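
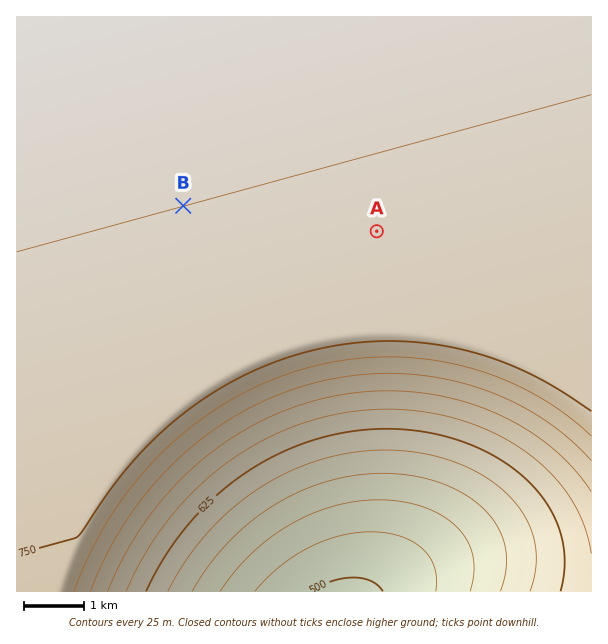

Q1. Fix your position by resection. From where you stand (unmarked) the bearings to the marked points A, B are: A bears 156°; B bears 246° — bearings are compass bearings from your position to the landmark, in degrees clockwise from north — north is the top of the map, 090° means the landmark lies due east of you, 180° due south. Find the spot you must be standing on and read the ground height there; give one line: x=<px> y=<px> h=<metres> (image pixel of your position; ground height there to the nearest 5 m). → x=335 y=138 h=775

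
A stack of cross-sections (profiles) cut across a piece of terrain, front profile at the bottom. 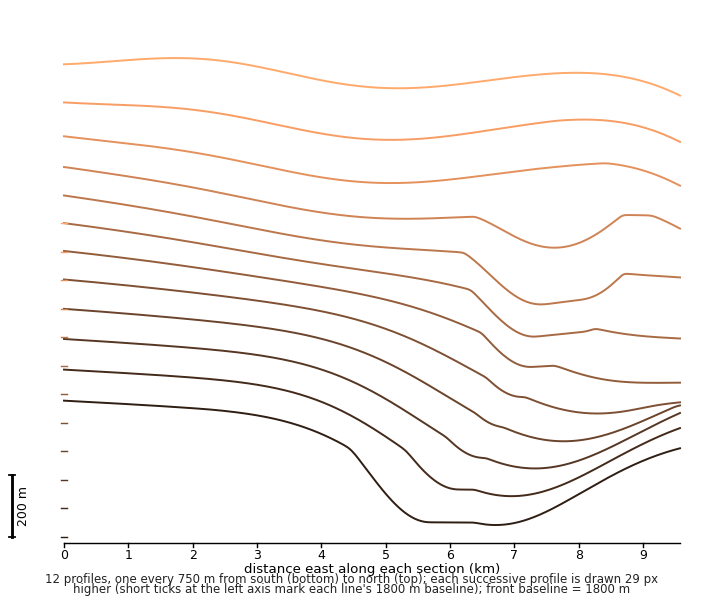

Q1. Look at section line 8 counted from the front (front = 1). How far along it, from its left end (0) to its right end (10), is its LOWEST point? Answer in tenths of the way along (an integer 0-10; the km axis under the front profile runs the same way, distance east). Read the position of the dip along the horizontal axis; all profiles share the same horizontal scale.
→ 8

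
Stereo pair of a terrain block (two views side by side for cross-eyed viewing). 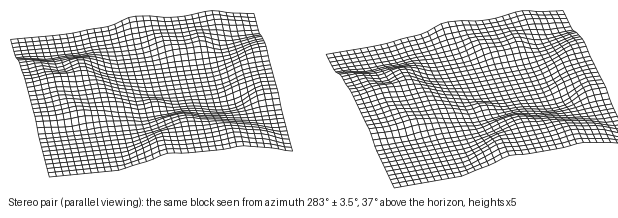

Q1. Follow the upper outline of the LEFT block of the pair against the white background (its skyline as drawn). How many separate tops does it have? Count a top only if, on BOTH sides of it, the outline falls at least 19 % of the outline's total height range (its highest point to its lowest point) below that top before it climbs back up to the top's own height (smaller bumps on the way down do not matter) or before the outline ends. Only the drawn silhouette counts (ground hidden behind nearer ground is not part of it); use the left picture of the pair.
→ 1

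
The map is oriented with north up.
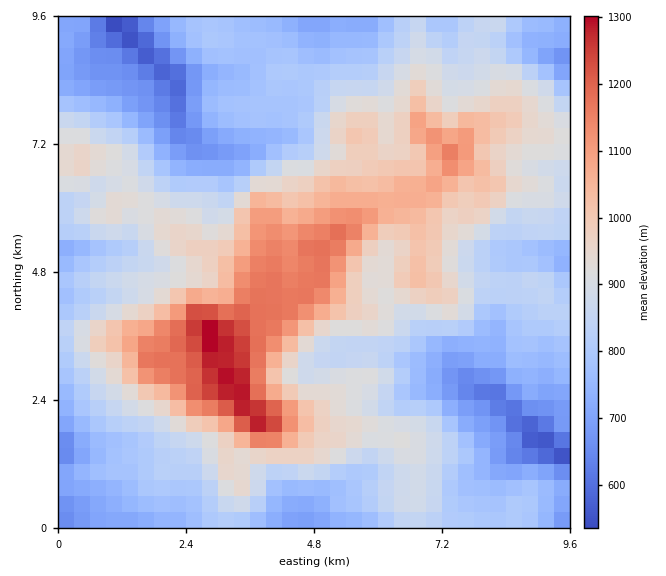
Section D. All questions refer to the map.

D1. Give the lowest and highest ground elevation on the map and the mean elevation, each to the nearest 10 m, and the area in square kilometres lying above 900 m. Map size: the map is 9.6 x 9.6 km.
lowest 520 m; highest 1310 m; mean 880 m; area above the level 37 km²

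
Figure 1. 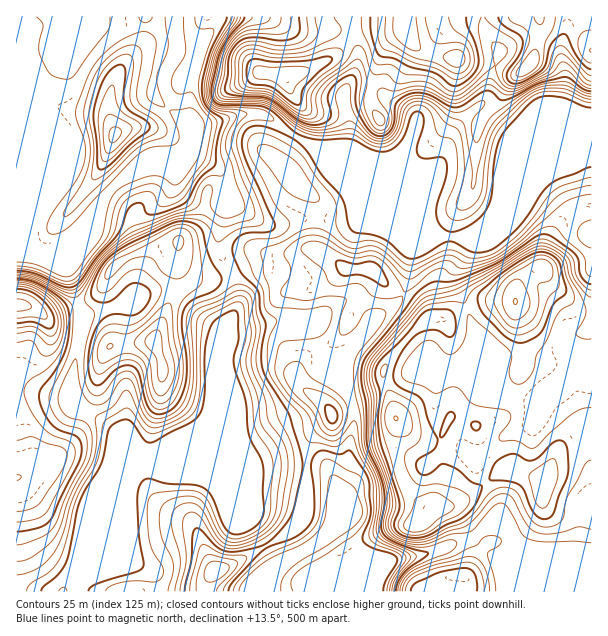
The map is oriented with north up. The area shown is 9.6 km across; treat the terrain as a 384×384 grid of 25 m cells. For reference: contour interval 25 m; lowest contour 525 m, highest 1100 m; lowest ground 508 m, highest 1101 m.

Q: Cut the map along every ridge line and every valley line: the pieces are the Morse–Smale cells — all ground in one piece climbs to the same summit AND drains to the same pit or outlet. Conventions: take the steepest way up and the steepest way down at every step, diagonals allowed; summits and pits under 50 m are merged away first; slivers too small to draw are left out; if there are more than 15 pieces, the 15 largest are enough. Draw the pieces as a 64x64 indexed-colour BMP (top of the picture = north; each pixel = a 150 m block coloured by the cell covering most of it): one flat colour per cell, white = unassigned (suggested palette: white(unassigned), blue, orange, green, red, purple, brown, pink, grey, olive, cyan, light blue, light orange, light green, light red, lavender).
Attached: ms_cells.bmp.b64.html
<image width="64" height="64" href="data:image/bmp;base64,Qk12CAAAAAAAAHYAAAAoAAAAQAAAAEAAAAABAAQAAAAAAAAIAAATCwAAEwsAABAAAAAAAAAA////ALR3HwAOf/8ALKAsACgn1gC9Z5QAS1aMAMJ34wB/f38AIr28AM++FwDox64AeLv/AIrfmACWmP8A1bDFAHd3cAAAAAALu7uwAAAA///9AAAAAAAAAAAAABEQAAAAd3d3AAAAAAu7u7sAAAD////d0AAAAAAAAAAAEREAAAB3d3dwAAAAC7u7u7AAAA/////d0AAAAAAAAAABERAAAHd3d3a7u7u7u7u7u7AAD//////d3QAAAAAAAAEREQAAd3d3dmu7u7u7u7u7u7D//////d3d3d0AAAAAAREREQB3d3d3a7u7u7u7u7u7u//////93d3d3d3QAAABEREREHd3d3dmu7u7u7u7u7uwAP///93d3d3d3d3QAAEREREQd3d3d2a7u7u7u7u7uwAAD///3d3d3d3d3RERERERERB3d3d3dru7u7u7u7uwAAAA///d3d3d3d3dEREREREREHd3d3d2a7u7u7u7uwAAAAD//93d3d3dERERERERERERd3d3d3Zru7u7u7uwAAAAAP//3d3d3RERERERERERERF3d3d3d2a7u7u7u7AAAAAA///d3d3dEREREREREREREXd3d3d3Zru7u7u7AAAAAAD/8N3d3dERERERERERERERd3d3d3d2a7u7uwAAAAAAAP/w3d3d0RERERERERERERF3d3d3d3Zma8zMzMzMzMzMAAAN3d0REREREREREREREXd3d3d3dmZmbMzMzMzMzMwAAA3d3RERERERERERERERd3d3d3d3ZmZmzMzMzMzMzMAADd3dERERERERERERERF3d3d3d3ZmZmZmzMzMzMzMwAAN3d0REREREREREREREXd3d3d3ZmZmZmZszMzMzMzMAADd3RERERERERERERERd3d3d3ZmZmZmZmbMzMzMzMzAAN3dERERERERERERERF3d3d2ZmZmZmZmZszMzMzMzMAN3d0REREREREREREREXd3d2ZmZmZmZmZmzMzMzMzMAAERERERERERERFEERERd3d3ZmZmZmZmZmbMzMzMzAAAARERERERERERRERBERF3d3dmZmZmZmZmZszMzMzAAAARERERERERERREREQREXd3d2ZmZmZmZmZmzMzMzMAAABERERERERERFEREREERd3d3dmZmZmZmZmbMzMzMwAABERERERERERFEREREQRF3d3d2ZmZmZmZmZszMzMzAADMREREREREREURERERBEXd3d3ZmZmZmZmZmbMzMzAAAMzMRERERERERREREREERd3d3dmZoiIhmZmZszMzMAAMzMxERERERERRERERERBF3d3d2ZmiIiGZmZmAAzMwAAzMzMRERERERFERERERERHd3d3ZmaIiIZmZmZgAAAAMzMzMzERERERFEREREREREdwAAdmZoiIiGZmZmAAAAAzMzMzMxEREREUREREREREQAAAAIZoiIiIZmZmZgAAADMzMzMzMxERERRERERERERAAAAIiGiIiIiGZmZmAAAAAzMzMzMzERERREREREREREAAAAiIiIiIiIZmZmAAAAAAAzMzMzMRERFEREREREREQAAACIiIiIiIhoiIgAAAAAAAAzMzMzEREURERERERERAAACIiIiIiIiIiIgzMAAAAAADMzMzMRERREREREREREAACIiIiIiIiIiIiDMzMzAAAzMzMzMxEREUREREREREQAVVWIiIiIiIiIiIMzMzMzMzMzMzMxERERRERERERERABVVViIiIiIiIiIgzMzMzMzMzMzMxERERJEREREREREAFVVVYiIiIiIiIiDMzMzMzMzMzMxERIiIiJEREREREQAVVVVWIiIiIiIiIMzMzMzMzMzMxEiIiIiIiRERERERABVVVVYiIiIiIiIgzMzMzMzMzMzIiIiIiIiJEREREREAFVVVVWIiIiIiIMzMzMzMzMzMyIiIiIiIiIiREREREQAVVVVVYiIiIiDMzMzMzMzMzMyIiIiIiIiIiKkRERERABVVVVVWIiIiDMzMzMzMzMzMyIiIiIiIiIiIqqkREREAFVVVVVVWIiDMzMzMzMzMzMyIiIiIiIiIiIiqqqkREQAVVVVVVVVVTMzMzMzMzMzMyIiIiIiIiIiIiKqqqqqRABVVVVVVVVVVTMzMzMzMzMzIiIiIiIiIiIiIqqqqqqqAFVVVVVVVVVVUzMzMzMzMzkiIiIiIiIiIiIiqqqqqqoAVVVVVVVVVVVTMzMzMzM5mZmSIiIiIiIiIiIqqqqqqgBVVVVVVVVVVVkzMzMzM5mZmZIiIiIiIiIiIqqqqqqqAFVVVVVVVVVVWZmTMzOZmZmZkiIiIiIiIiIqqqqqqqrgVVVVVVVVVV7pmZmZmZmZmZmSIiIiIiIiIqqqqqqqqu5VVVVVVVVV7umZmZmZmZmZmSIiIiIiIiIiqqqqqqqq7uVVVVVVVV7u6ZmZmZmZmZmZkiIiIiIiIiKqqqqqqqru5VVVVVVVXu7pmZmZmZmZmZmSIiIiIiIiIiqqqqqqqu7uVVVVVVVe7umZmZmZmZmZmZIiIiIiIiIiKqqqqqqq7u7lVVVVVVXu7pmZmZmZmZmZmSIiIiIiIiIqqqqqqqru7uVVVVVVVe7umZmZmZmZmZmZIiIiIiIiIiKqqqqqqu7u7lVVVVVV7u6ZmZmZmZmZmZkiIiIiIiIiKqqqqqqq7u7uVVVVVVXu7umZmZmZmZmZkiIiIiIiIiIqqqqqqqru7u5VVVVVVe7u7pmZmZmSIiIiIiIiIiIiIqqqqqqqqu7u7u7u7u7u7u7umZmZkiIiIiIiIiIiIiIiqqqqqqqq"/>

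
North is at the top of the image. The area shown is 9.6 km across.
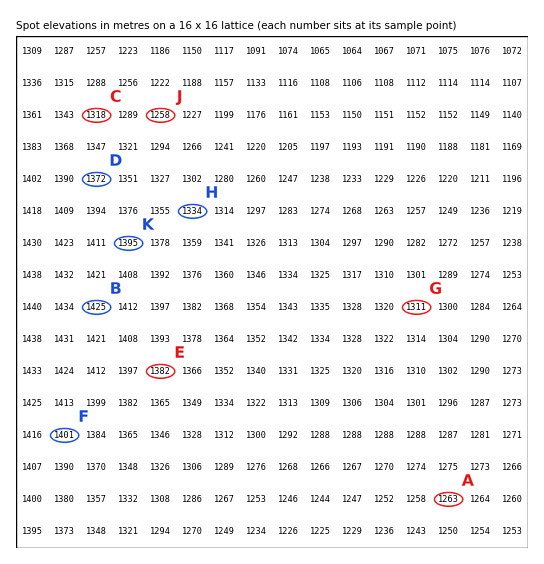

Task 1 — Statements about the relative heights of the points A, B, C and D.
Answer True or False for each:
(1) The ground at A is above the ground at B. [False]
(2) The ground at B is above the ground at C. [True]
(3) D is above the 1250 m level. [True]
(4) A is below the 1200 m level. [False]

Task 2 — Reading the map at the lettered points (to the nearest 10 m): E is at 1380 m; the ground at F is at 1400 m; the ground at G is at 1310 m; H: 1330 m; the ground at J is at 1260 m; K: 1400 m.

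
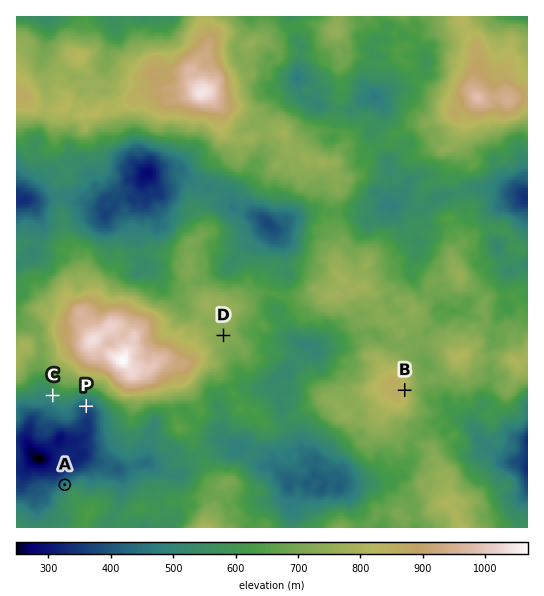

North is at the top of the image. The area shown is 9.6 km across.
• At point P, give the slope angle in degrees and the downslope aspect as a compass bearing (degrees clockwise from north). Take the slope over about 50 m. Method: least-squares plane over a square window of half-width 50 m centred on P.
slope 23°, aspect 184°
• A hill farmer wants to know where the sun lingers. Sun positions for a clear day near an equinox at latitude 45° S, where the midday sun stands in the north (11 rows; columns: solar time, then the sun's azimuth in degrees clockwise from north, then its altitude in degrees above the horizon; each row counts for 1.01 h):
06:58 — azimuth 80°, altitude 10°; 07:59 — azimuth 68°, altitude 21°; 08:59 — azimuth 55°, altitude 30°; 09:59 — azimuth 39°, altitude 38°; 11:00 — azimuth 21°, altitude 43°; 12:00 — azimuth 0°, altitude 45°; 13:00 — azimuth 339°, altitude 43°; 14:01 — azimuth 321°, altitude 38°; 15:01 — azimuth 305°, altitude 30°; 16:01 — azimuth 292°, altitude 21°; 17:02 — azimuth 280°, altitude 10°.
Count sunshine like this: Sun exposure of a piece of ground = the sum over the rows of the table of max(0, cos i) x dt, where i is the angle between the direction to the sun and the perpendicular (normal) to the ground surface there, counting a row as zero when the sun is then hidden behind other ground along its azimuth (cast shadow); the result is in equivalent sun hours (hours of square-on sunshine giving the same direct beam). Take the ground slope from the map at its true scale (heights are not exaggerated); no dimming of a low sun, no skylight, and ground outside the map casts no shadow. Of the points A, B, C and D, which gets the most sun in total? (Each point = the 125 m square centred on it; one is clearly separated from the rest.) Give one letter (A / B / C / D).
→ A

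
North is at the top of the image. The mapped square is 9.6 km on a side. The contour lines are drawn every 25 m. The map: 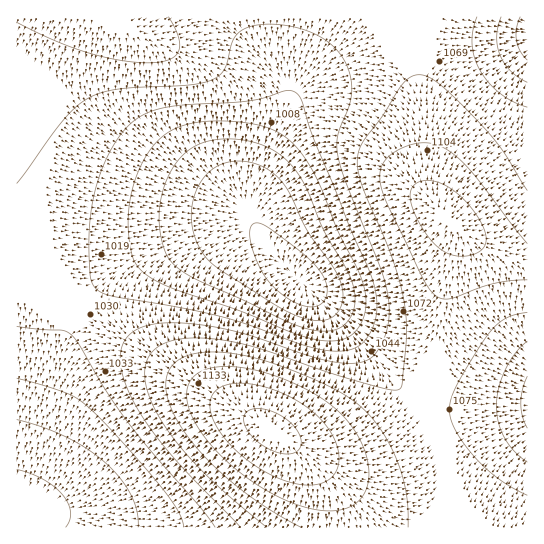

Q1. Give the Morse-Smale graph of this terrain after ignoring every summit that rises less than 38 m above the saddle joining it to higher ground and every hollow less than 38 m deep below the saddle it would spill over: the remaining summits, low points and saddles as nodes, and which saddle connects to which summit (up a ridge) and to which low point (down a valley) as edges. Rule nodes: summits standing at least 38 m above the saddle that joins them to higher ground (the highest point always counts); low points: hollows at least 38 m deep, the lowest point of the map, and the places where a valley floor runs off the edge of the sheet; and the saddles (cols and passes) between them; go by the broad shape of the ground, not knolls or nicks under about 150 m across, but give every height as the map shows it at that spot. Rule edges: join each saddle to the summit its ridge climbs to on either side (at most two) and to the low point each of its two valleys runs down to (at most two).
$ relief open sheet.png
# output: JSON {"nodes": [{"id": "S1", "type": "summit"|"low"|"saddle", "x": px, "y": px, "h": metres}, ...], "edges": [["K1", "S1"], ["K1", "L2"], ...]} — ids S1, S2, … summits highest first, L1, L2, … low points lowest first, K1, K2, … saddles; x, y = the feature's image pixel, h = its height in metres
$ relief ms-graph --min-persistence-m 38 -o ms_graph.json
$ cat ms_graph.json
{"nodes": [
{"id": "S1", "type": "summit", "x": 273, "y": 430, "h": 1182},
{"id": "S2", "type": "summit", "x": 447, "y": 219, "h": 1140},
{"id": "S3", "type": "summit", "x": 94, "y": 17, "h": 1098},
{"id": "L1", "type": "low", "x": 299, "y": 281, "h": 908},
{"id": "L2", "type": "low", "x": 22, "y": 506, "h": 944},
{"id": "L3", "type": "low", "x": 527, "y": 33, "h": 985},
{"id": "L4", "type": "low", "x": 527, "y": 402, "h": 1018},
{"id": "K1", "type": "saddle", "x": 426, "y": 409, "h": 1077},
{"id": "K2", "type": "saddle", "x": 413, "y": 35, "h": 1071},
{"id": "K3", "type": "saddle", "x": 79, "y": 307, "h": 1029}],
"edges": [["K1", "S1"], ["K1", "S2"], ["K1", "L1"], ["K1", "L4"], ["K2", "S2"], ["K2", "L1"], ["K2", "L3"], ["K3", "S1"], ["K3", "S3"], ["K3", "L1"], ["K3", "L2"]]}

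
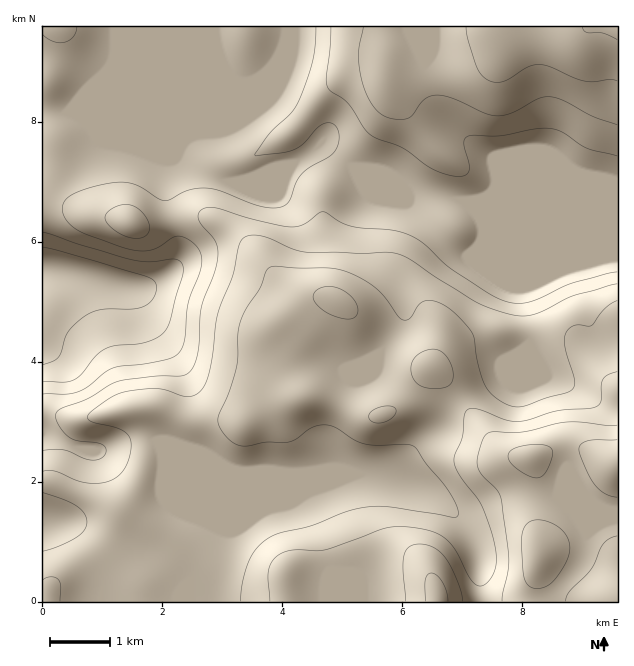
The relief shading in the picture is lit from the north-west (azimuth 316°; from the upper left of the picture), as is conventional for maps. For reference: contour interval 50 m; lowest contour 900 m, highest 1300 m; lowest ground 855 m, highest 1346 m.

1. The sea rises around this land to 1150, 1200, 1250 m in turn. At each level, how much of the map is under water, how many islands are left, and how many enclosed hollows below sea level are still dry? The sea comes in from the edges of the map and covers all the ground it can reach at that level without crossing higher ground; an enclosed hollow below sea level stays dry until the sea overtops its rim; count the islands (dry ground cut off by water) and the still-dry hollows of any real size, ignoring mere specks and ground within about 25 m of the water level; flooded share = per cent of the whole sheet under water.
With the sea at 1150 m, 70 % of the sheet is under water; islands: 0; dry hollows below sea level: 0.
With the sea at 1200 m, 87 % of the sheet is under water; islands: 0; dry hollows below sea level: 0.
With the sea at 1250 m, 93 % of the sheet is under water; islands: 0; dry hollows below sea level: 0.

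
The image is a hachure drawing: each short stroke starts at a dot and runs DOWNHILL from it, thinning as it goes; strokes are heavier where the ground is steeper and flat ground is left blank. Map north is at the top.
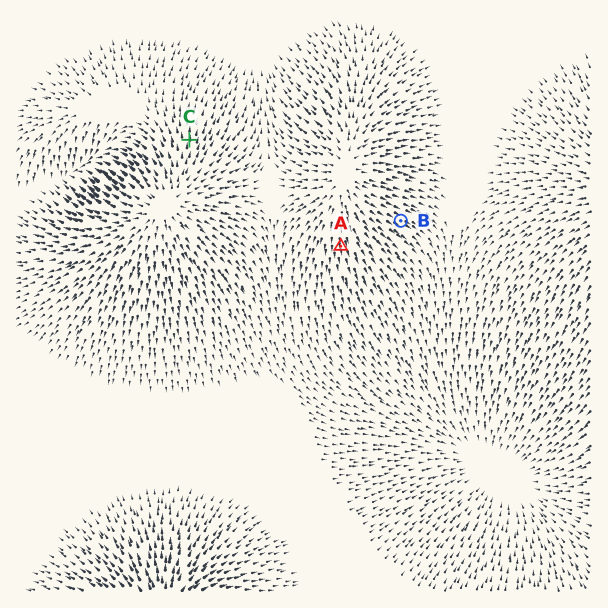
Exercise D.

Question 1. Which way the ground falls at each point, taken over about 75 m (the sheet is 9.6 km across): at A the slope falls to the S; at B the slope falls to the SE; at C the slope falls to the N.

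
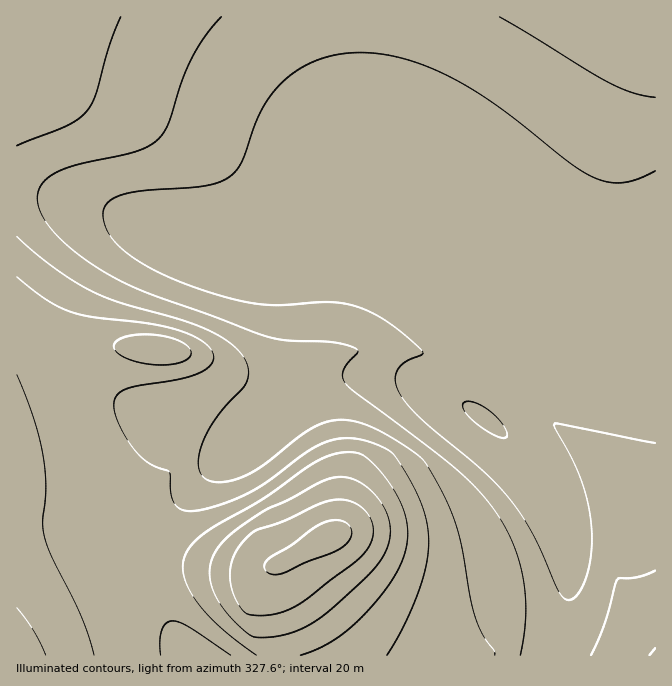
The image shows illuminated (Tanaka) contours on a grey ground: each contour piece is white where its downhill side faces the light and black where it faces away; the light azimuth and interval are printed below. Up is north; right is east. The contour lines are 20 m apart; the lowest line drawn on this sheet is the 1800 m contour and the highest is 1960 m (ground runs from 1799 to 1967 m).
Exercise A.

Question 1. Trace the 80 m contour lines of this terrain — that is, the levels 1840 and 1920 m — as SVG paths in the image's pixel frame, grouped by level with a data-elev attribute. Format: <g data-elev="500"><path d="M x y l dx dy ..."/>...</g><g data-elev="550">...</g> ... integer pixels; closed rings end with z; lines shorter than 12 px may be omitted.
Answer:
<g data-elev="1840"><path d="M520 655l5-35 0-32-7-31-12-29-19-28-26-27-31-25-76-56-8-9-3-6 0-7 4-7 10-10 1-1-1-3-9-3-14-4-46-1-20-4-131-49-30-15-30-20-22-20-14-20-3-11 0-10 4-9 9-8 24-10 63-14 12-6 10-8 9-15 13-40 10-24 13-22 16-19"/><path d="M655 571l-16 6-19 1-3 2-12 42-14 33"/><path d="M499 17l110 65 23 10 23 5"/></g><g data-elev="1920"><path d="M46 655l-12-24-17-23"/><path d="M254 637l13 0 17-2 14-5 14-6 26-21 29-26 11-14 7-9 4-10 1-10 0-10-3-10-5-11-8-10-9-7-10-6-10-3-10 0-11 4-34 18-28 13-28 20-15 15-6 10-3 10 0 11 3 12 6 12 10 13 15 15z"/></g>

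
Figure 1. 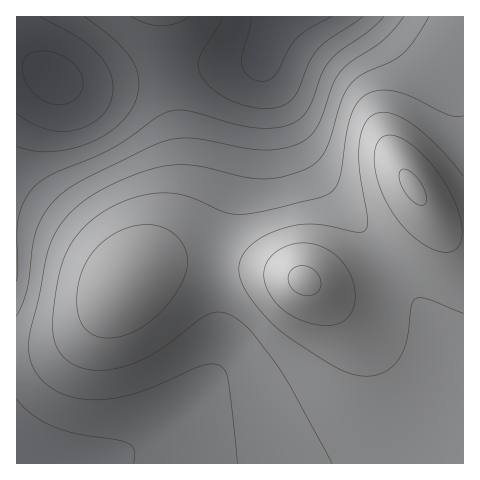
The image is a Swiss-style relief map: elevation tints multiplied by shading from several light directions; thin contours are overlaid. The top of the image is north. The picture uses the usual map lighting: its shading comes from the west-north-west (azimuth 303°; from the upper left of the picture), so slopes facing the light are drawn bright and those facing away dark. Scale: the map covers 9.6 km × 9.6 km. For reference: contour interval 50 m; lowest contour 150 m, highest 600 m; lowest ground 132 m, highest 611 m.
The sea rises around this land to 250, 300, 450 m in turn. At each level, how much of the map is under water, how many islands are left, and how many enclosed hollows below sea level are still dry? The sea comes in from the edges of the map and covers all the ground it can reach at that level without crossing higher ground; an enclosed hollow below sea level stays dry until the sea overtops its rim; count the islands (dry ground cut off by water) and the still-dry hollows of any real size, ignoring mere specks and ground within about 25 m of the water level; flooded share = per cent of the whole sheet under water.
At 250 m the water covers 12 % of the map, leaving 0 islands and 0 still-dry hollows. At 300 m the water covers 19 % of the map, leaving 0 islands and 0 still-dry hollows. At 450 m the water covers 56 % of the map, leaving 0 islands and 0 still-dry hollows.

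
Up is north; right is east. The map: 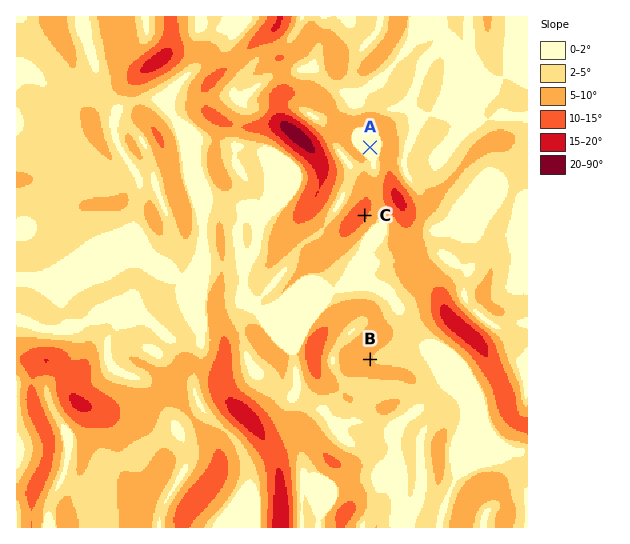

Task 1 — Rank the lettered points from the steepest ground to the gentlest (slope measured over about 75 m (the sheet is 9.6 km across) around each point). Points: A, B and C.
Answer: C B A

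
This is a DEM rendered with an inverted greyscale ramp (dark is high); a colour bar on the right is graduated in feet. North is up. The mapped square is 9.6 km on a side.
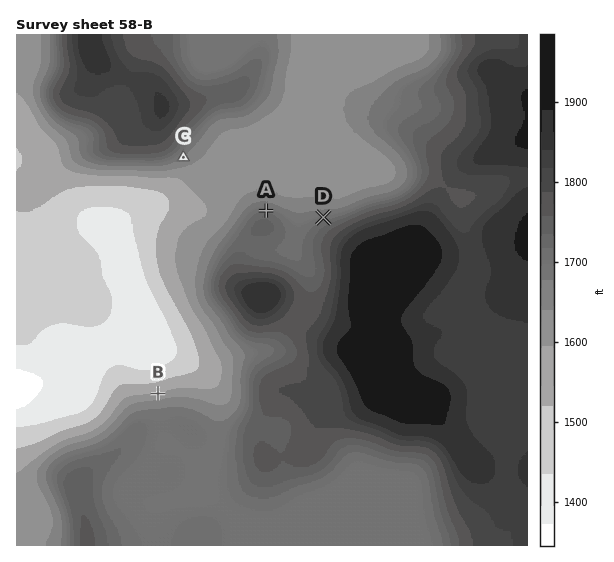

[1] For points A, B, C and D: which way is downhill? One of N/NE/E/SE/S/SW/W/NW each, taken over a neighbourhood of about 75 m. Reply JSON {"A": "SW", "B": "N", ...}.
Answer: {"A": "N", "B": "N", "C": "SE", "D": "N"}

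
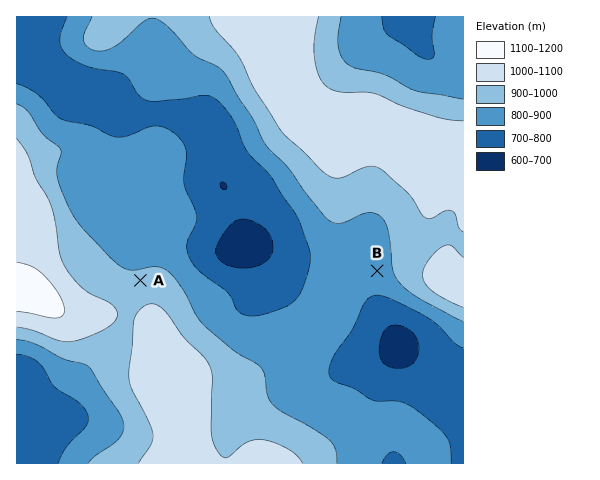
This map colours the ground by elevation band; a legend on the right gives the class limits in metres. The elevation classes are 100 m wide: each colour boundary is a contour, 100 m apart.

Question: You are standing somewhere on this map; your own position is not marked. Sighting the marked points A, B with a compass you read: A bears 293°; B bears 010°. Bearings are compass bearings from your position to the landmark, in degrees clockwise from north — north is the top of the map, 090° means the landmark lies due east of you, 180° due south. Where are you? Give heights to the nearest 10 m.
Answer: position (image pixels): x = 359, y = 373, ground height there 760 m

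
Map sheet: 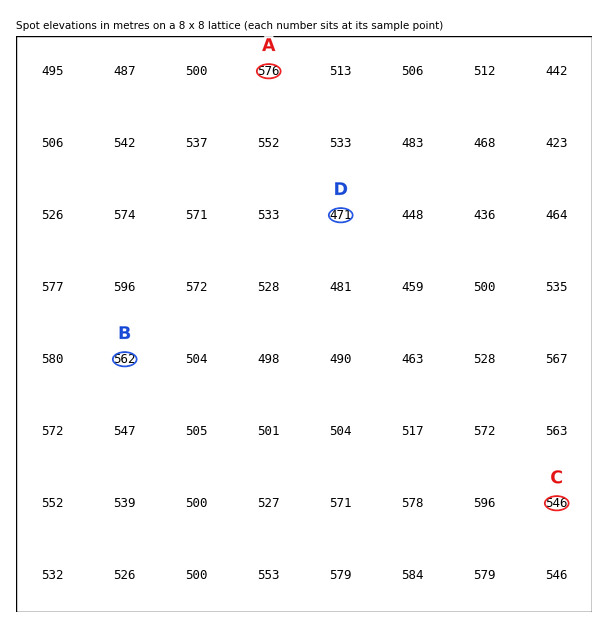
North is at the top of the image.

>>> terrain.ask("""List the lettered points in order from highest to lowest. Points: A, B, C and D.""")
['A', 'B', 'C', 'D']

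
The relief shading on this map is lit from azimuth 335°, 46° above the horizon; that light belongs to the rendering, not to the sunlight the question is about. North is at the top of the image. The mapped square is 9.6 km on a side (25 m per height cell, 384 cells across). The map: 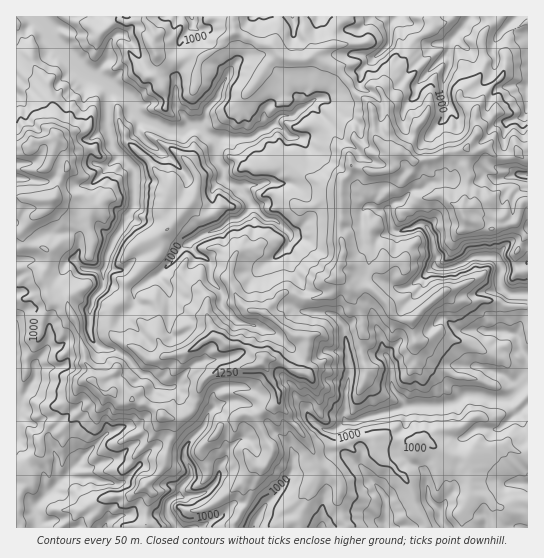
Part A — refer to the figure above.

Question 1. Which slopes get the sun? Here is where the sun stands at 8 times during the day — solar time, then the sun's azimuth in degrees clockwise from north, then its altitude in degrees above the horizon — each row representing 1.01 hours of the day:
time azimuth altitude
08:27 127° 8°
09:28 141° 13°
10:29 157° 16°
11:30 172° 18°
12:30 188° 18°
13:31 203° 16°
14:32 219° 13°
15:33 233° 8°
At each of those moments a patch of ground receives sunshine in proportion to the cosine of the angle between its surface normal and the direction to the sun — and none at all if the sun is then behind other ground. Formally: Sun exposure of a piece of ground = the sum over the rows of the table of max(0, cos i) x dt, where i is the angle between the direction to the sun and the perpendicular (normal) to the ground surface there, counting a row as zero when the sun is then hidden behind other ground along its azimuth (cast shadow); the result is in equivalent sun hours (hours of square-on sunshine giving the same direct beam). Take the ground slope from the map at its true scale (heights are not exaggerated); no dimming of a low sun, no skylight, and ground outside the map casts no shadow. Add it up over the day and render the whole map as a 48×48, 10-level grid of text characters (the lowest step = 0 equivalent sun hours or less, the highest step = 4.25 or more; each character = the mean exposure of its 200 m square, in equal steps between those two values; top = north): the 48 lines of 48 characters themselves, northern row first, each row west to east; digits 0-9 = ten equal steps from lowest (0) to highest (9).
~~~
334675322645201115533311213212463122253346333532
413445547664323402234222333323310121114773225326
223456666315444221357643322212334532246532543123
433235776643643233567655422345546501242432142334
331024573463566544576334676754233013335213123244
442232345656445544543335555556421023341111132354
443312223578754445632355555565530223320211322544
433220013245885578534566546765451021311223102112
121111022134454797225666785222445224202215221122
100001042312599586566677610124335423114312423631
101001352311001212599962045543323322145000212000
022433302430110001333200102443132421020000151210
455453341482023002210003321244203443100013434132
763544555149301523243233443223320355634665667787
656655110013510252235766544322165346566555445557
013256510122443334315775555433356886676444421000
000132112223434334100233223444445557732211111320
665755535733434344121165443344445685257751234333
535765455421443464487104865544443124589765343235
478655567410234669710000067444543335634444543556
664445535101246771000112114444333530001558999995
553355553124556402211234522245433311144479999735
776566552255355113534555213212433332345287101478
443531451443672321234442222111444455552000002352
554421012226523322332222102324444466750000146269
665432541353114432052101010366744323300025874178
455435510233323332323000465468766732211585332100
754642313542333322214431234567675663217988878766
545665324423222234100478300001564577567457776776
445556334223322321000001420013445477853233334465
566654126511320003631000045476446567444664322125
466335300274111368686410013532444655676666764444
455654300027778773200135620224444125555655578745
544311101422576742599997586356534554576652112565
543334853110246446987777349953435655997769984344
423347886433210246655435556977447853899875446643
443467569887301247432233634576669985333211000025
346565679998543375223548762364453100000000243442
413556677634588873245763773125000002110123656212
443667782146576731567453267310023343234445211133
145567736853635525864134346634555545555432244443
246466466436444376665524754532255643566555445556
546563443451157546444557664553224774235555545566
555531223322278825523578844456333576445565444556
475332000016635254136678534565543256544564443211
453002247778882000376576235565665445543644454334
444655657764554767953673454666545655552334555554
444357575213322998225743455676533345664266555566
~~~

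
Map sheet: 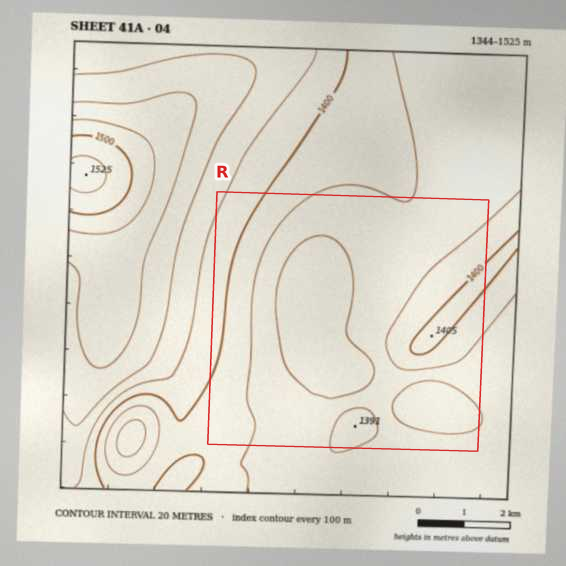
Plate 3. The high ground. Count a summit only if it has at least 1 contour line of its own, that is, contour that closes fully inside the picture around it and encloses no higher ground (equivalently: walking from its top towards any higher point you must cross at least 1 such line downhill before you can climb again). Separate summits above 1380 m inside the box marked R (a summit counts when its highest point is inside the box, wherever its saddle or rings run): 1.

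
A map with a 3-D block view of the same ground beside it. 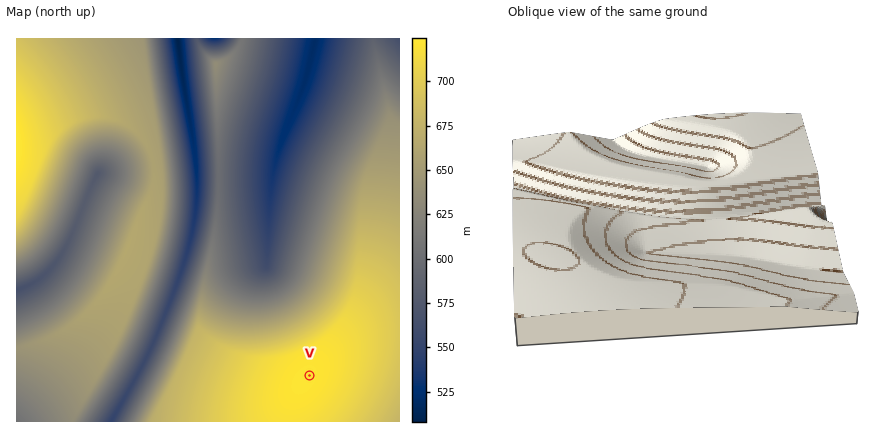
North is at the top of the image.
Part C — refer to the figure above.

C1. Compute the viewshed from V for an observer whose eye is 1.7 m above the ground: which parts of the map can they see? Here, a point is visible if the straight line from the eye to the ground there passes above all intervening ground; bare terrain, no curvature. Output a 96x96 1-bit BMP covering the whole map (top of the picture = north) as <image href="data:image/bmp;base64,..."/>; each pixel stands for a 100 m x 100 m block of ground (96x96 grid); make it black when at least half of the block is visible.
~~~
<image width="96" height="96" href="data:image/bmp;base64,Qk2+BAAAAAAAAD4AAAAoAAAAYAAAAGAAAAABAAEAAAAAAIAEAAATCwAAEwsAAAIAAAAAAAAA////AAAAAAAAAAAAAAAAAAAAAAAAAAAAAAAAAAAAAAAAAAAAAAAAAAAAAAAAAAAAAAAAAAAAAAAAAAAAAAAAAAAAAAAAAAAAAAAAAAeAAAAAAAAAAAAAAA/gAAAAAAAAAAAAAA/wAAAAAAAAAAAAAB/4AAAAAAAAAAAAAB/8AAAAAAAAAAAAAA/8AAAAAAAAAAAAAA/+AAAAAAAAAAAAAA/+AAAAAAAAAAAAAAf+AAAAAAAAAAAAAAP+AAAAAAAAAAAAAAP+AAAAAAAAAAAAAAH+AAAAAAAAAAAAAAB8AAAAAAAAAAAAAAAAAAAAAAAAAAAAAAAAAAAAAAAAAAAAAAAAAAAAAAAAAAAAAAAAAAAAAAAAAAAAAAAAAAAAAAAAAAAAAAAAAAAAAAAAAAAAAAAAAAAAAAAAAAAAAAAAAAAAAAAAAAAAAAAAAAAAAAAAAAAAAAAAAAAAAAAAAAAAAAAAAAAAAAAAAAAAAAAAAAAAAAAAAAAAAAAAAAAAAAAAAAAAAAAAAAAAAAAAAAAAAAAAAAAAAAAAAAAAAAAAAAAAAAAAAAAAAAAAAAAAAAAAAAAAAAAAAAAAAAAAAAAAAAAAAAAAAAAAAAAAAAAAAAAAAAAAAAAAAAAAAAAAAAAAAAAAAAAAAAAAAAAAAAAAAAAAAAAAAAAAAAAAAAAAAAAAAAAAAAAAAAAAAAAAAAAAAAAAAAAAAAAAAAAAAAAAAAAAAACAAAAAAAAAAAAAAADAAAAAAAAAAAAAAADAAAAAAAAAAAAAAADgAAAAAAAAAAAAAADwAAAAAAAAAAAAAADwAAAAAAAAAAAAAAD4AAAAAAAAAAAAAAD8AAAAAAAAAAAAAAD8AAAAAAAAAAAAAAD+AAAAAAAAAAAAAAD+AAAAAAAAAAAAAAD/AAAAAAAAAAAAAAD/AAAAAAAAAAAAAAD/AAAAAAAAAAAAAAD/gAAAAAAAAAAAAAD/gAAAAAAAAAAAAAD/wAAAAAAAAAAAAAD/wAAAAAAAAAAAAAD/wAAAAAAAAAAAAAD/4AAAAAAAAAAAAAD/4AAAAAAAAAAAAAD/8AAAAAAAAAAAAAD/8AAAAAAAAAAAAAD/+AAAAAAAAAAAAAD/+AAAAAAAAAAAAAD//AAAAAAAAAAAAAD//gAAAAAAAAAAAAD//wAAAAAAAAAAAAD//8AAAAAAAAAAAAD///AAAAAAAAAAAAD///8AAAAAAAAAAAD///+AAAAAAAAAAAD///+AAAAAAAAAAAD///+AAAAAAAAAAAD///+AAAAAAAAAAAD///+AAAAAAAAAAAD///+AAAAAAAAAAAD///8AAAAAAAAAAAD///8AAAAAAAAAAAD///8AAAAAAAAAAAD///8AAAAAAAAAAAD///8AAAAAAAAAAAD///8AAAAAAAAAAAD///4AAAAAAAAAAAD///4AAAAAAAAAAAD///4AAAAAAAAAAAD///4AAAAAAAAAAAD///4AAAAAAAAAAAD///4AAAAAAAAAAAD///wAAAAAAAAAAAB///wAAAAAAAAAAAA="/>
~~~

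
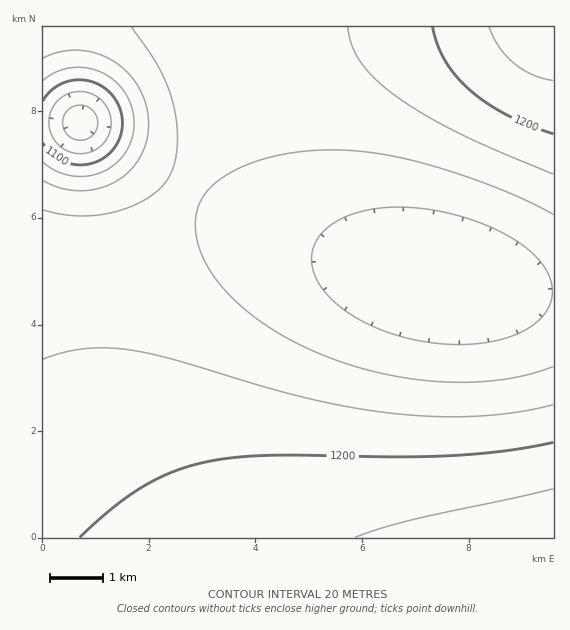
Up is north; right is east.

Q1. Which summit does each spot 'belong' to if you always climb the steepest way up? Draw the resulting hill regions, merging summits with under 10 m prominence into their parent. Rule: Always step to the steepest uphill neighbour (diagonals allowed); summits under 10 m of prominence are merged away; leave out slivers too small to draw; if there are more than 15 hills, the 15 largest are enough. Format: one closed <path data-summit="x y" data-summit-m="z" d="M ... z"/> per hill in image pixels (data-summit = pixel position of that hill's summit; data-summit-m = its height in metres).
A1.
<path data-summit="553 537" data-summit-m="1234" d="M53 26l-11 1 0 510 511 1 1-246-66-5-100-18-85-24-51-20-33-16-76-46-64-42-18-57z"/><path data-summit="544 27" data-summit-m="1230" d="M553 26l-498 0-1 9 7 29 18 57 64 42 76 46 33 16 51 20 85 24 100 18 65 4z"/>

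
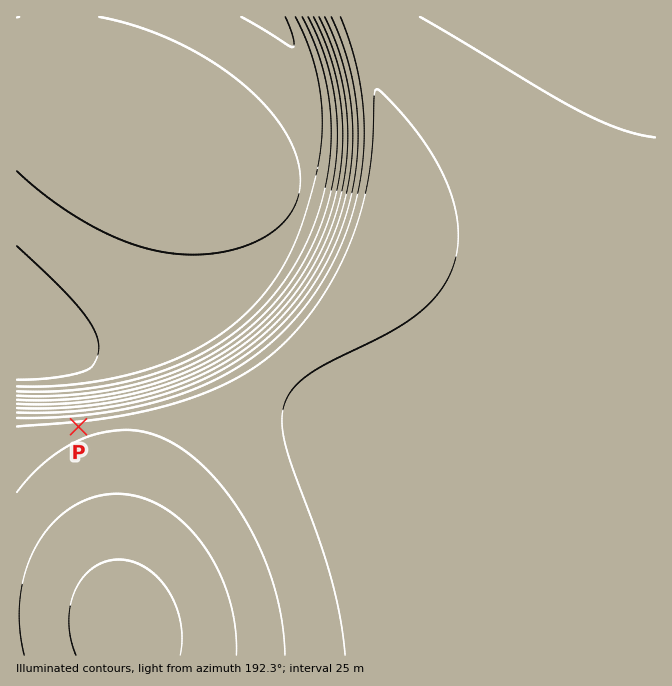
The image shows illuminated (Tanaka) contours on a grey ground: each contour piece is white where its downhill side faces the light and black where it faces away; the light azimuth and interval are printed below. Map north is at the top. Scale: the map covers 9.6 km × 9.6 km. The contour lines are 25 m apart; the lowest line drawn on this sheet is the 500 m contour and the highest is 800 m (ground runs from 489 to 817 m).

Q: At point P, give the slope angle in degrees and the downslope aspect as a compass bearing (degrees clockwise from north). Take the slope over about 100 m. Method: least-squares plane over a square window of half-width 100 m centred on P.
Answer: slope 8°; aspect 172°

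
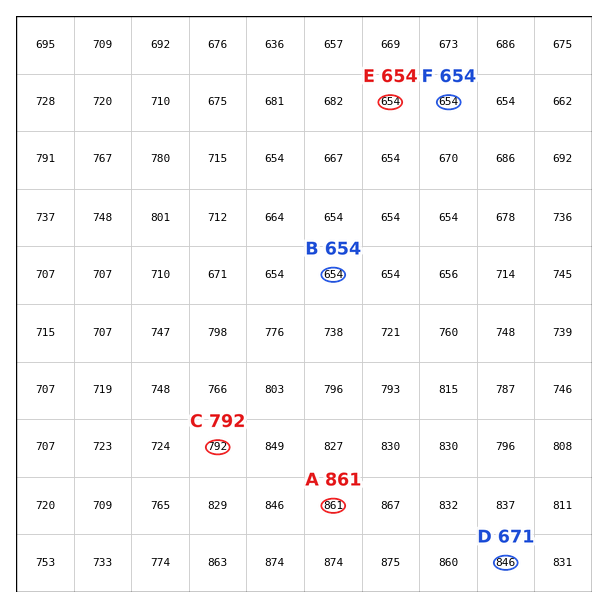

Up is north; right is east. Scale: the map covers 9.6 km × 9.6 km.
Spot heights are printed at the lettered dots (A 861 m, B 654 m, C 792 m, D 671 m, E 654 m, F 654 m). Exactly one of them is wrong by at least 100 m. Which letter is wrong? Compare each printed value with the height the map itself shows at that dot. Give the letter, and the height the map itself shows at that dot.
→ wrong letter D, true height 846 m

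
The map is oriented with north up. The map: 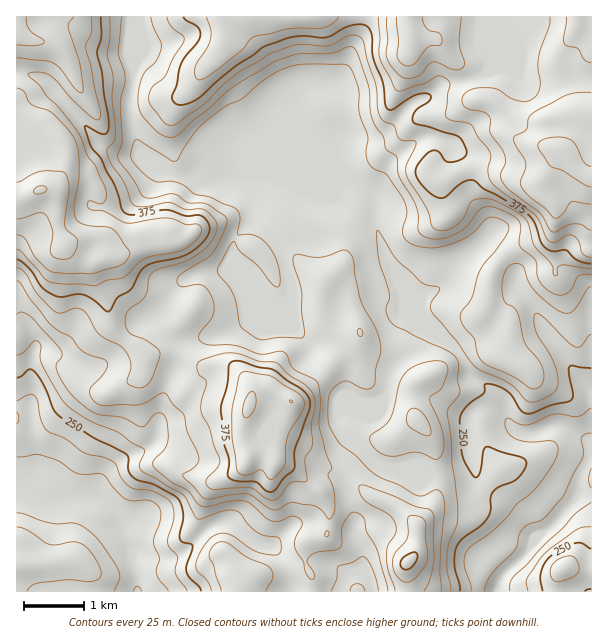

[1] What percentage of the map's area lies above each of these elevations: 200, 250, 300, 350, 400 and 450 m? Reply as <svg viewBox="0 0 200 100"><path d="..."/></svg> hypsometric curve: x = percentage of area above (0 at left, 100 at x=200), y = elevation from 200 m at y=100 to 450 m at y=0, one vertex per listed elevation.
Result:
<svg viewBox="0 0 200 100"><path d="M192 100l-20-20-56-20-52-20-26-20-30-20"/></svg>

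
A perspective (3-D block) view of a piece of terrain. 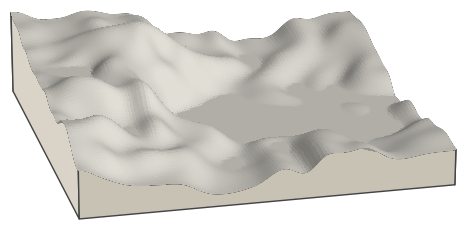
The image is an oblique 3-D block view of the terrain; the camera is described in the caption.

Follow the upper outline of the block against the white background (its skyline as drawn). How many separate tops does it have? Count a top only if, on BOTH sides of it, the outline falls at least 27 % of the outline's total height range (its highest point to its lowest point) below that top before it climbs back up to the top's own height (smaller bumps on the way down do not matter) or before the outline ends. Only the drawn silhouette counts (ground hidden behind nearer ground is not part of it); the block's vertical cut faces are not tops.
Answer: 0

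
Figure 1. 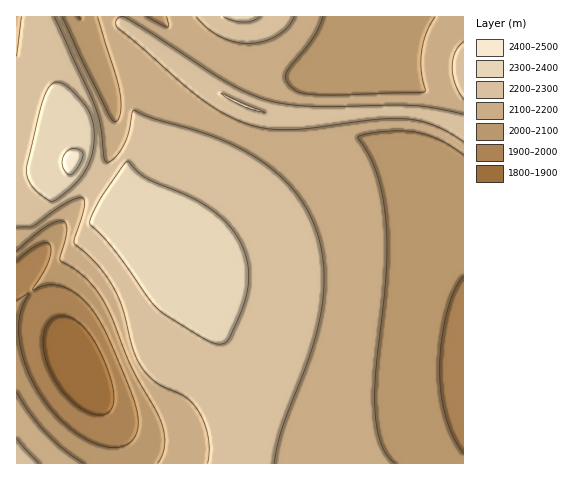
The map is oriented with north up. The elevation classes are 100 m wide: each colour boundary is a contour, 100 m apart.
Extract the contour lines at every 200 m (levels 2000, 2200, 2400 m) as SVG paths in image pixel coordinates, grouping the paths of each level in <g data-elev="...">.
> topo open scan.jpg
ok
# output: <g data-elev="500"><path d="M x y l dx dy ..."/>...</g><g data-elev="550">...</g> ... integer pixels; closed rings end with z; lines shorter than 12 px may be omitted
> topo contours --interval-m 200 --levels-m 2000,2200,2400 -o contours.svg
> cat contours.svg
<g data-elev="2000"><path d="M463 454l-10-17-7-20-5-22-1-25 2-29 5-28 7-22 9-15"/><path d="M17 261l19-15 7-3 5 0 3 6-2 10-5 13-12 18 17-5 8 0 10 3 16 11 15 20 15 30 23 58 2 12 0 9-3 9-5 6-7 3-10 2-10-2-11-3-22-14-21-22-10-14-9-16-6-16-4-15-1-16 1-14 2-10 7-12-12 7"/></g><g data-elev="2200"><path d="M39 463l-22-24"/><path d="M274 463l8-36 31-83 9-38 2-25-1-23-5-22-8-20-10-17-14-17-16-15-19-12-38-19-60-17-19-9-2 3-3 20-6 14-10 12-7 3-2-4-3-31-6-19-41-91"/><path d="M17 227l16-1 35-24 10-4 6 1 1 4-1 7-10 33 23 21 17 24 9 21 11 42 10 19 14 14 29 14 12 14 6 13 3 13 1 13-1 12"/><path d="M463 114l-47-8-102 0-24-1-20-4-21-8-23-11-100-64-6-1-4 4 0 4 2 3 76 66 27 18 24 11 21 5 24 2 86-11 30 0 14 2 14 4 14 7 15 10"/><path d="M463 42l-8 10-3 15 3 16 8 16"/><path d="M21 17l-4 39"/><path d="M196 17l11 11 13 8 14 6 14 1 15-1 14-6 11-9 6-10"/></g><g data-elev="2400"><path d="M68 174l2 1 3-1 8-12 2-8-3-4-5-1-5 0-7 7 0 10z"/></g>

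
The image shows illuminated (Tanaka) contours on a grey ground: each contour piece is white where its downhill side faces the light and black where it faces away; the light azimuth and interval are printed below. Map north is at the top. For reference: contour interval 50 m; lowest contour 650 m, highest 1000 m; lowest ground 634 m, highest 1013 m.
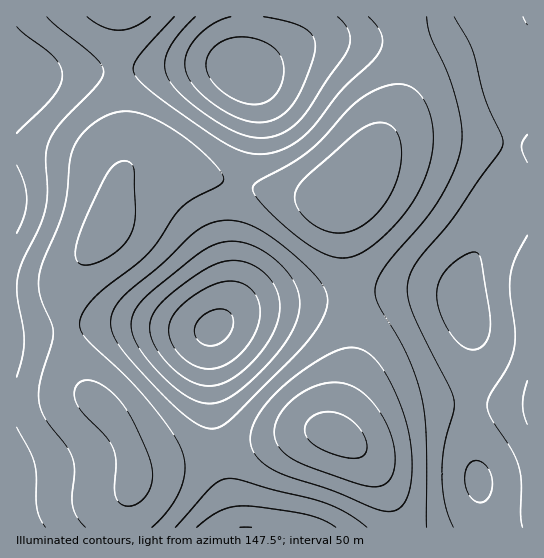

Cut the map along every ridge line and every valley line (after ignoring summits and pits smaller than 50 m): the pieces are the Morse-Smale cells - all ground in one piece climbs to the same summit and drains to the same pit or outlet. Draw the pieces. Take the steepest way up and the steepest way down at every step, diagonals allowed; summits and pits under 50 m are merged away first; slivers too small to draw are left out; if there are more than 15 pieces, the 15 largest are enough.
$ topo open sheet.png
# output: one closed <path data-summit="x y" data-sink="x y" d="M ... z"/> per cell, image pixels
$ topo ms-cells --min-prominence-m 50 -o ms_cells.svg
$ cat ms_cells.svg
<path data-summit="465 306" data-sink="345 190" d="M490 16l-25 0-24 13-34 9 1 32-11 39-26 49-15 21-15 16 0 24 10 77 56-5 24 0 20 2 12 6 0-12 5-17 11-21 22-35 6-13 8-79 6-31 6-13-20-27z"/><path data-summit="17 78" data-sink="106 230" d="M118 71l-43 1-59 6 1 255 50-6-2-34 4-14 10-16 29-37 9-40 10-27z"/><path data-summit="214 327" data-sink="106 230" d="M159 164l-22 1-7 3-9 9-5 14-4 23-7 17-26 32-10 16-4 14 0 32 2 3 26-4 53 0 59 7 9-3 10-13 8-25 0-72 7-33z"/><path data-summit="243 71" data-sink="345 190" d="M406 37l-13 3-79 1-13 4-48 26-7 1 7 17 2 21-6 35-10 38 34 9 41 5 20-1 9-4 13-13 15-21 26-49 11-39 0-25z"/><path data-summit="214 327" data-sink="335 435" d="M350 296l-95 9-24 10-19 15-3 13 2 54 4 38 4 18 82-21 22-1 10 2 20-79 0-37z"/><path data-summit="214 327" data-sink="102 406" d="M146 324l-53 0-24 3-2 2 4 25 9 27 7 10 18 18 15 18 12 27 3 19 3-4 12-4 69-12-6-27-2-29-2-54 3-13-15 1z"/><path data-summit="465 306" data-sink="335 435" d="M431 291l-42 1-38 5 2 20 0 37-6 31-12 37-2 11 2 2 10 4 10-2 34-20 25-9 28-4 29-1 2-61-9-39-9-8z"/><path data-summit="17 527" data-sink="102 406" d="M81 395l-65 8 1 125 106-1 1-20 11-28-3-25-12-27-15-18-14-12z"/><path data-summit="246 527" data-sink="335 435" d="M323 431l-22 1-82 22 16 74 162-1-2-17-7-17-20-34-22-19z"/><path data-summit="243 71" data-sink="106 230" d="M225 65l-46 0-60 6 8 80-5 25 8-8 7-3 22-1 80 19 13-52 3-32-3-16-4-8-7-6z"/><path data-summit="214 327" data-sink="345 190" d="M241 184l-4 5-5 29 0 72-5 20-8 13 20-12 16-6 27-4 67-4 2-8-10-70 2-26-20 4-25-1z"/><path data-summit="478 481" data-sink="335 435" d="M470 404l-28 0-33 5-26 11-28 17-11 2 11 8 13 12 12 18 13 29 5 22 87-1-13-82z"/><path data-summit="465 306" data-sink="527 403" d="M527 204l-14 1-13 10-21 34-14 28-2 10 0 15 8 24 2 16-2 62 57 1z"/><path data-summit="246 527" data-sink="102 406" d="M218 453l-68 12-12 4-13 33-2 25 111 1-2-19z"/><path data-summit="243 71" data-sink="122 17" d="M245 16l-126 0-2 11 2 43 60-5 46 0 17 6 3-34z"/>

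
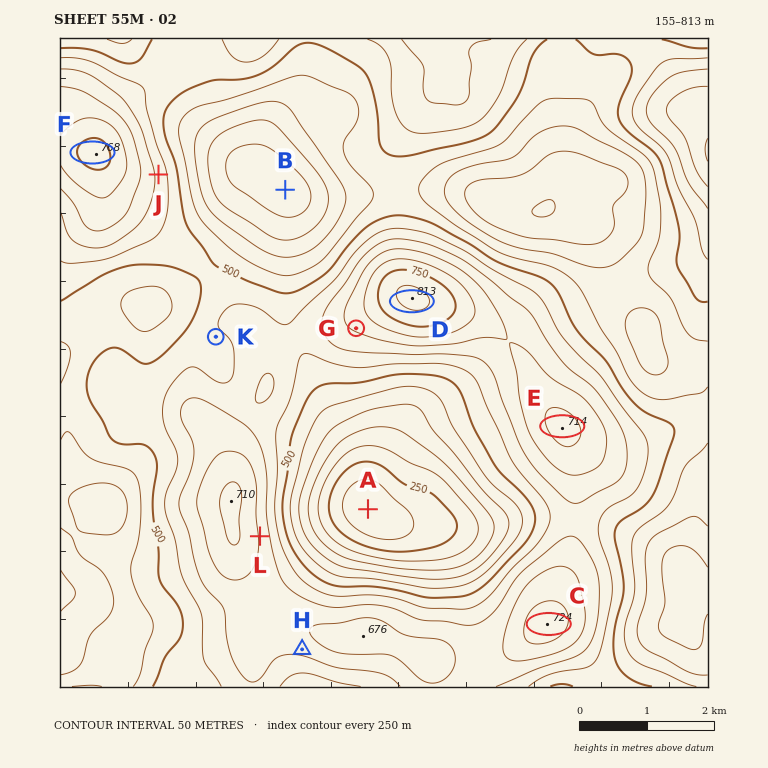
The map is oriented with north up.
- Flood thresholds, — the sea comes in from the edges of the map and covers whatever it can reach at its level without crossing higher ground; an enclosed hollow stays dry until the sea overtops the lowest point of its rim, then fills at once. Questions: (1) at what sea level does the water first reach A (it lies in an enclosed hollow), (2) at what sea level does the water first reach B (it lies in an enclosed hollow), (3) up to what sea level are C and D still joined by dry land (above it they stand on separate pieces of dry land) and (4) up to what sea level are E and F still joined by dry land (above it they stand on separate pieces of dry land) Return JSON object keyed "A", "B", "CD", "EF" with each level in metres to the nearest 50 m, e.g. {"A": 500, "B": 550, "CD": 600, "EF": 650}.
{"A": 550, "B": 450, "CD": 600, "EF": 500}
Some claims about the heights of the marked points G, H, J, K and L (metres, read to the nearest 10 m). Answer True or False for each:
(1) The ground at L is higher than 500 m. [True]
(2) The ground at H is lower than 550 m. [False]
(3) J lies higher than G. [False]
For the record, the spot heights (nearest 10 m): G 660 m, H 620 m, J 590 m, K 540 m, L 640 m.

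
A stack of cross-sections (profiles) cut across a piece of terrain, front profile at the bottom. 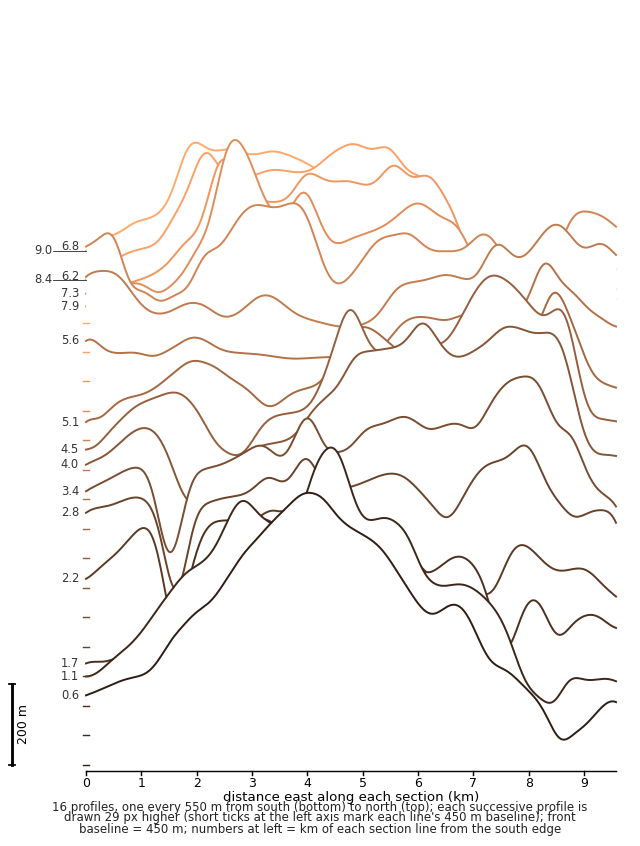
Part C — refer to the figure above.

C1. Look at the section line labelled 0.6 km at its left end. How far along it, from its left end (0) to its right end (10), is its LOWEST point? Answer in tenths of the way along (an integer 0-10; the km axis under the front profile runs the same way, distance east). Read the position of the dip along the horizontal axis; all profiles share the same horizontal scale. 9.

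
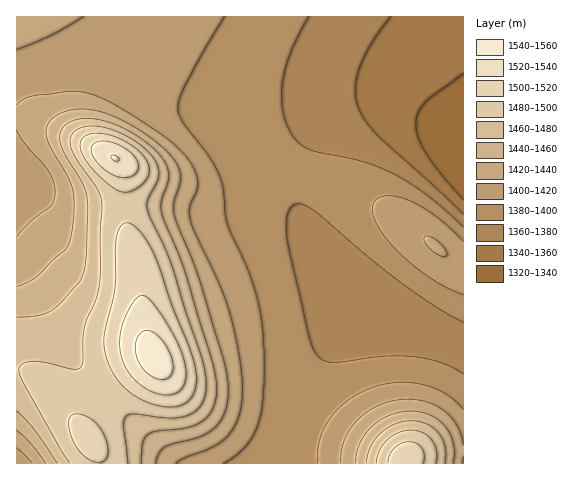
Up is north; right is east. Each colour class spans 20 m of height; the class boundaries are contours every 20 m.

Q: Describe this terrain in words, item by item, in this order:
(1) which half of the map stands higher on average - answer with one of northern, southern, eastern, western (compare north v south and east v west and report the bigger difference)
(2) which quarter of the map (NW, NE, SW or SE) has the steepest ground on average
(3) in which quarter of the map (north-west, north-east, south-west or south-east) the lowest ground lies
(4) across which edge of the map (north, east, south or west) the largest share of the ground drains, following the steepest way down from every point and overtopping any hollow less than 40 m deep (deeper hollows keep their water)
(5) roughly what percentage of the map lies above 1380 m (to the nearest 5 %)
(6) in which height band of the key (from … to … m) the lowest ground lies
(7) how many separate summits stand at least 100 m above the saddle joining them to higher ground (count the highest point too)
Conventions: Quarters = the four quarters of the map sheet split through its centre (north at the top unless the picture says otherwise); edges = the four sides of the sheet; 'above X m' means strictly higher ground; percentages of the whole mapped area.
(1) Taken as a whole, the western half is higher than the eastern.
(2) The south-west quarter is the steepest part of the map.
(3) The lowest ground is in the north-east quarter.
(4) Drainage is mainly to the east: more ground falls towards that edge than towards any other.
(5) About 80 % of the map lies above 1380 m.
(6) The lowest point is somewhere between 1320 and 1340 m.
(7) There are 2 summits with 100 m or more of prominence.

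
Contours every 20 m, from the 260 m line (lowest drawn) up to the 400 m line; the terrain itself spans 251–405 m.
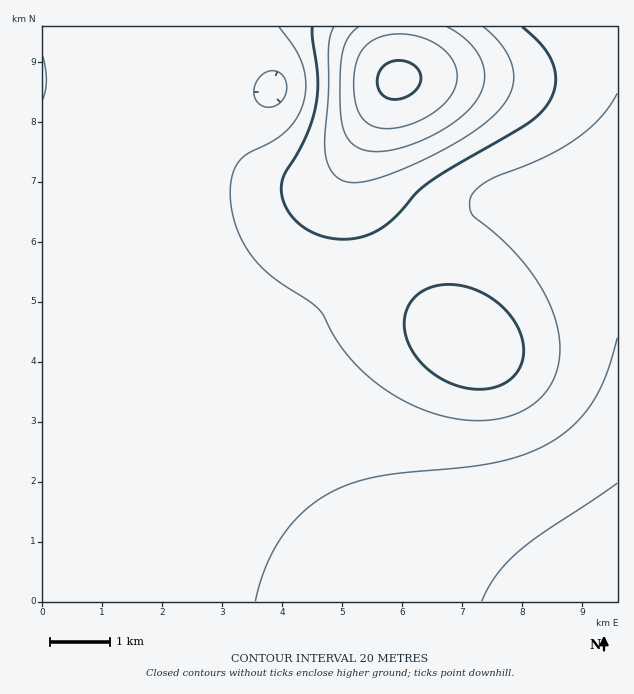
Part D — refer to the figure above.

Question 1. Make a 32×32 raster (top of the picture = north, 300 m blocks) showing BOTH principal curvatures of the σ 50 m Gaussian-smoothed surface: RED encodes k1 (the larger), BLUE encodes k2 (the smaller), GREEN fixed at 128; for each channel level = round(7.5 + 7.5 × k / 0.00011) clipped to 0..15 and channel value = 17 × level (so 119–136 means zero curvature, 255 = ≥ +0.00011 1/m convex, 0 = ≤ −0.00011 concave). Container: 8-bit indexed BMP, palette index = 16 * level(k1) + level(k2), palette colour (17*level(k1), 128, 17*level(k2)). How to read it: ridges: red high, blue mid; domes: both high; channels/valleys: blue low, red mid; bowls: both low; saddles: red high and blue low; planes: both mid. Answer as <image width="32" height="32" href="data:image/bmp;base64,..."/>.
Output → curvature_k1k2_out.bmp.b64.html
<image width="32" height="32" href="data:image/bmp;base64,Qk02CAAAAAAAADYEAAAoAAAAIAAAACAAAAABAAgAAAAAAAAEAAATCwAAEwsAAAABAAAAAAAAAIAAABGAAAAigAAAM4AAAESAAABVgAAAZoAAAHeAAACIgAAAmYAAAKqAAAC7gAAAzIAAAN2AAADugAAA/4AAAACAEQARgBEAIoARADOAEQBEgBEAVYARAGaAEQB3gBEAiIARAJmAEQCqgBEAu4ARAMyAEQDdgBEA7oARAP+AEQAAgCIAEYAiACKAIgAzgCIARIAiAFWAIgBmgCIAd4AiAIiAIgCZgCIAqoAiALuAIgDMgCIA3YAiAO6AIgD/gCIAAIAzABGAMwAigDMAM4AzAESAMwBVgDMAZoAzAHeAMwCIgDMAmYAzAKqAMwC7gDMAzIAzAN2AMwDugDMA/4AzAACARAARgEQAIoBEADOARABEgEQAVYBEAGaARAB3gEQAiIBEAJmARACqgEQAu4BEAMyARADdgEQA7oBEAP+ARAAAgFUAEYBVACKAVQAzgFUARIBVAFWAVQBmgFUAd4BVAIiAVQCZgFUAqoBVALuAVQDMgFUA3YBVAO6AVQD/gFUAAIBmABGAZgAigGYAM4BmAESAZgBVgGYAZoBmAHeAZgCIgGYAmYBmAKqAZgC7gGYAzIBmAN2AZgDugGYA/4BmAACAdwARgHcAIoB3ADOAdwBEgHcAVYB3AGaAdwB3gHcAiIB3AJmAdwCqgHcAu4B3AMyAdwDdgHcA7oB3AP+AdwAAgIgAEYCIACKAiAAzgIgARICIAFWAiABmgIgAd4CIAIiAiACZgIgAqoCIALuAiADMgIgA3YCIAO6AiAD/gIgAAICZABGAmQAigJkAM4CZAESAmQBVgJkAZoCZAHeAmQCIgJkAmYCZAKqAmQC7gJkAzICZAN2AmQDugJkA/4CZAACAqgARgKoAIoCqADOAqgBEgKoAVYCqAGaAqgB3gKoAiICqAJmAqgCqgKoAu4CqAMyAqgDdgKoA7oCqAP+AqgAAgLsAEYC7ACKAuwAzgLsARIC7AFWAuwBmgLsAd4C7AIiAuwCZgLsAqoC7ALuAuwDMgLsA3YC7AO6AuwD/gLsAAIDMABGAzAAigMwAM4DMAESAzABVgMwAZoDMAHeAzACIgMwAmYDMAKqAzAC7gMwAzIDMAN2AzADugMwA/4DMAACA3QARgN0AIoDdADOA3QBEgN0AVYDdAGaA3QB3gN0AiIDdAJmA3QCqgN0Au4DdAMyA3QDdgN0A7oDdAP+A3QAAgO4AEYDuACKA7gAzgO4ARIDuAFWA7gBmgO4Ad4DuAIiA7gCZgO4AqoDuALuA7gDMgO4A3YDuAO6A7gD/gO4AAID/ABGA/wAigP8AM4D/AESA/wBVgP8AZoD/AHeA/wCIgP8AmYD/AKqA/wC7gP8AzID/AN2A/wDugP8A/4D/AIOCh4eHh4eHh4eHh4eHh4eHh4eHh3d3d3d3d3d3d3d3goaHh4eHh4eHh4eHh4eHh4eHh4eHh3d3d3d3d3d3d3eFh4eHh4eHh4eHh4eHh4eHh4eHh4eHh4d3d3d3d3d3d4eHh4eHh4eHh4eHh4eHh4eHh4eHh4eHh4eHd3d3d3d3h4eHh4eHh4eHh4eHh4eHh4eHh4eHh4eHh4eHh4eHd3eHh4eHh4eHh4eHh4eHh4eHh4eHh4eHh4eHh4eHh4eHh4eHh4eHh4eHh4eHh4eHh4eHh4eHh4eHh4eHh4eHh4eHh4eHh4eHh4eHh4eHh4eHh4eHh4eHh4aGhoaGh4eHh4eHh4eHh4eHh4eHh4eHh4eHh4eHh4aGhoaGhoaGh4eHh4eHh4eHh4eHh4eHh4eHh4eHh4eGhoaGhoaWlpaHh4eHh4eHh4eHh4eHh4eHh4eHh4eHhoaGhpaWlpeXl5eHh4eHh4eHh4eHh4eHh4eHh4eHh4eGhoaWl5eoqKenl5eHh4eHh4eHh4eHh4eHh4eHh4eHh4aGlpeoqbnJuKeXloaHh4eHh4eHh4eHh4eHh4eHh4eHhpaXqLnL28q4p5eWhoaHh4eHh4eHh4eHh4eHh4eHh4eXl6e4ydvbyrinloaGhoeHh4eHh4eHh4eHh4eHd4eHh5eXp7jJyrqpp5aWhoaGh4eHh4eHh4eHh4eHhnZ2dnaGhpenp7ioqJeWloaGhoaHh4eHh4eHh4eHhoaGhoaGhoaFlZaXl5eWloaGhoaGh4eHh4eHh4eHh4eGhoaHh4eGhpWVlJWWloaGhoaGhoeHh4eHh4eHh4eHhoaGh4eHh4eWlpWEhIWGhoaGhoeHh4eHh4eHh4eHh4eGhoeXl5eXl5eWloWFhIaGhoeHh4eHh4eHh4eHh4eHhoaGl5eYmJiYl5eWhoWFdXaHh4eHh4eHh4eHh4eHh4eGhoaXp6ioqKiolpWEg3Nzc3WGhoeHh4eHh4eHh4eHh4aGlqe3t8e2tbSkk4ODc3Jic4SEdXZ3h4eHh4eHh4eHhoamtra1xdTVxbWllYWFdHRzhYWFhXV2hoeHh4eHh4eHlqWllKPD5PXm17enl4eGhYSFhoaGhoaWhoeHh4eHh5eWlZSCcJHT9vfpybqpqKempZWXl5aGhpaGhoeHh4eHl4aVg1AwUKP2+frby8rJyLe2paenl5aGloaGh4eHh4eXlpaEMRAgZNj6/Ozb2tnYx8a1p6eXlpaWhoaHh4eHh4enpoVSMFCD2Pvt7evq2djHxranp5eWhoWFhoeHh4eHh6e3ppOAkML3+uzc29rZyMe2pqaXloaGhYWGh4eHiIeHl6e2tMLR4/b52su6ubm4p6aVlpaGhYU="/>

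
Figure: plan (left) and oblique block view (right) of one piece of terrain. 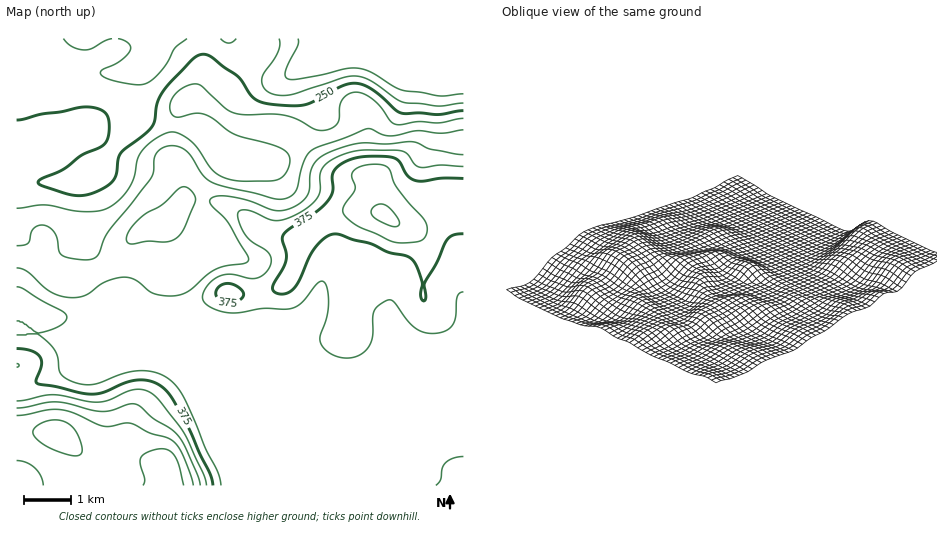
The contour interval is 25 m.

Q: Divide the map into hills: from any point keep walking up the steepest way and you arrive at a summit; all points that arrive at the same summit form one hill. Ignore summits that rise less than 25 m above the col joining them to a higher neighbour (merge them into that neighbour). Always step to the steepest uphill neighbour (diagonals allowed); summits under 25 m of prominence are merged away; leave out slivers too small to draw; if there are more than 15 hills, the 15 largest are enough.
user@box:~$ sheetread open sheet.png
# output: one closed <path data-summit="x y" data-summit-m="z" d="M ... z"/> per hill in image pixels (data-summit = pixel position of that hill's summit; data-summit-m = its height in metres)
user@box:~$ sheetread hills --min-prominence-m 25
<path data-summit="17 485" data-summit-m="494" d="M374 38l-358 1 1 447 229-1-11-35-2-24-28-68-40-41-10-5-6-6-2-7 9-15 0-5-24-16 16-1 31-13 9-7 16-25-1-21 7-16 9-13-17-25-20-16 13 1 32 14 56 16 22-20 10-17 0-8-13-34 1-10 5-6 25-5z"/><path data-summit="384 215" data-summit-m="430" d="M437 38l-62 0-42 19-25 5-6 8 0 8 13 34 0 8-10 17-22 20-56-16-32-14-13-1 20 16 17 26-9 12-7 16 1 21-16 25-9 7-24 11-23 3 24 16 0 5-9 15 2 7 6 6 13 7 17 18 1-1 113 47 12 1 24-3 84 0 14 6 9 7 21 2 1-322-12-1-6-5-8-15z"/><path data-summit="463 485" data-summit-m="358" d="M188 337l-2 0 9 10 135 133 3 6 131-1-1-89-21-2-9-7-14-6-84 0-24 3-12-1z"/>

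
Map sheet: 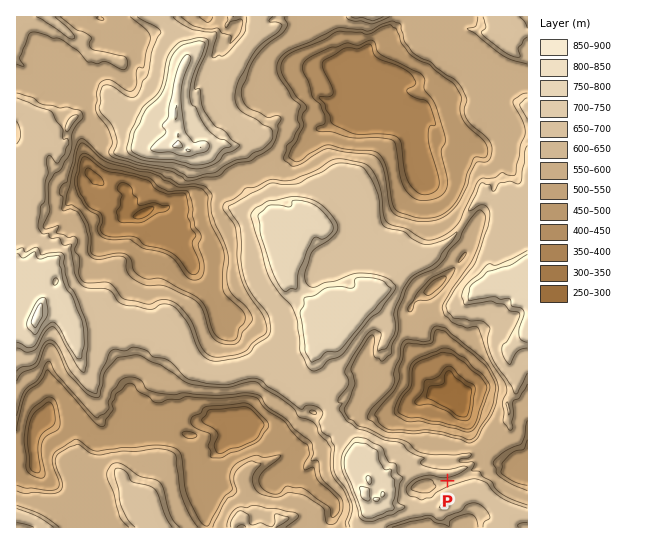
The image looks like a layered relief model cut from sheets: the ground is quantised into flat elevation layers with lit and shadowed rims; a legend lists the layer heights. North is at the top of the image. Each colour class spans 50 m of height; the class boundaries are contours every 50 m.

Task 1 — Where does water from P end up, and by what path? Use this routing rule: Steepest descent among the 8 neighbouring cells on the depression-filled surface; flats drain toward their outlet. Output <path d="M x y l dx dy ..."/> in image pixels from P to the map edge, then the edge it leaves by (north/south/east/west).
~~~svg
<path d="M447 481l0 1 2 0 1-1 3 0 1-2 9-2 4-4 12-7 4-4 30 1 6 7 8 0"/>
exit: east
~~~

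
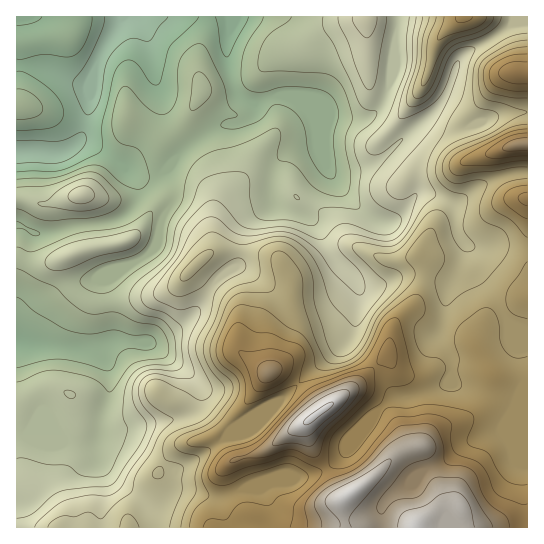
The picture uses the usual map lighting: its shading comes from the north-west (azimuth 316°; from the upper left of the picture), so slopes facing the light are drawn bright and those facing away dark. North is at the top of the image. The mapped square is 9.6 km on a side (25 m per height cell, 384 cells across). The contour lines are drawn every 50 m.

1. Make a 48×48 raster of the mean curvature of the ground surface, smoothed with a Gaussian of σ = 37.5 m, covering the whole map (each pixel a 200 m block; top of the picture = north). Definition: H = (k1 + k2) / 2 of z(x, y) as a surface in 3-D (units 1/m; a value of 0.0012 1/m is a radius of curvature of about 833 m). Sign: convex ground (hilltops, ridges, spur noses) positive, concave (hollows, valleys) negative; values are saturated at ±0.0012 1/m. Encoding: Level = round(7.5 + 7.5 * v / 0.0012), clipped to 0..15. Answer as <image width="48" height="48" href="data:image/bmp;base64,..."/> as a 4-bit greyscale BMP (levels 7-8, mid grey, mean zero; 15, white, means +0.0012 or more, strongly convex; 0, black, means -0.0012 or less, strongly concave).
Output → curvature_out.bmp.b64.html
<image width="48" height="48" href="data:image/bmp;base64,Qk32BAAAAAAAAHYAAAAoAAAAMAAAADAAAAABAAQAAAAAAIAEAAATCwAAEwsAABAAAAAAAAAAAAAAABEREQAiIiIAMzMzAERERABVVVUAZmZmAHd3dwCIiIgAmZmZAKqqqgC7u7sAzMzMAN3d3QDu7u4A////AJnMl5dpuHZoq5d3d3d2Z4iYV7yGd5mZhVRquZhqt2ZWq5iaqGaJiJZVWKqoebh4hmZWqrp5pmdleFWJdoib3dp0RnV6i7dWh4h2d4lmh4h1RmVVZnRHrN/XRVNqq5ZWd4iHdVU1m6l2atpTRnchRov+hlZpipiGZoh3h2VFe8pkSP+mUyIkZSSe2FRWWbl1Vod3iHZmV6llIH//62NbxhBJ24eHVnh2Z4Znd3Z3VHq9xiR67+Z8pDUmvLz8Y0aHd3d3eIZnZGq+/9UgCv2rcxdDiqvZVVVmd4d3eIZ4YzZURst3QK/+pTJjWpipiYdnd5d3iIZodWdkIlzFcwrv/IQVWneZmZh3d5dniIdGeLu5hUfNQxGL//lTVTV3d4iHd5mImalVev2qhTJb1gA4rv+4U0RVVWd3d4qqqrpljP+oY0Mn3qUkaM/XR5iFZXeId2iqmIdEettlRHdXz/tSNIvHa6mZZ4mph3Z3dmVWdmQUZ6y6q8uXYhSbm4Z5doiYd2VVVWd3dTEoqb3JeIrbcxBc3IVoZ5mGZ2ZmZmZmZTJYqZzIZ4eoVWIp7HVWaal2d3eIiIdlZjN2Z3rYaIV4Z4Un7GVlaZiHd3iHd4l2eHSHNFnIeXaZZ4Yn7XaHaImXd3h3eJqYiriZQlnJiWeoZ4Y1nMqWWImHiHd3iZmYmsuqZVnKl2mnZ4ZDSMyWV3iHmWdniHZWirvLhkaZdnmod3ZVM3qGV3Z4mHiIZUV1V4nPt0RFRom6hmVGY0iHZ4d4iIirp2M0Q0WN23RDWbq5dURYuImIh4h3iait/7l1QyFJvbl3i9upZFi/68uZlmZmeaVXrO//+kI4mruqve2oVr78da2ZhFZlaHMiJGeK/2NamalmaKqESLp0IW3KZHhlaTRmQhEBS5RaqqhUM1UzR4dSICnbdZh1WUnJd3dkJrY2iZhmZDRWiZdFZTbMdImYer25vdzLdZpjaZd3dViqmXVpmnN3RFirvbqaz/y5dmmFeZh4hmqpdTWaq5M0ZjR734mIi9yER3ZmmYiIhmqnVEaaqqZoukIjRWdkRqpkVodWmYiIl2mWVVZ2eKdp3pdSAERDI2dmZ4hliYeJl2h2ZViXVplY3/7aZURFVFZ4h4l1V4iJqXd2dWnLZGl2er7//2ZndlaKh4mYZWdnm6h2dXq8tTaHUzV8/5iZl2abmIiJhmVVabl2dWhmy1JYlzAEZqqqmGWLuYd5p2eIVqh3dlZjXLQUm4QSMqqpmFR8uHZZuYeHVodndVenJ+tBWZhkVKqYh1Nrt2VXqqdFZlZ2VVe7M7/DJnmnhph3ZmRrp2VYqrdJqGVWZli7UX/2FWnbunZmZ2R7p2Z5q5RKuYiIh2i7Qyr6Emru7GZWeHRqqGV5qoNZqYmZh3m7VQb9EFvd6od3moRYqGaJqnNZqYmZhmiqVCbvQARpqKqZq6VGmFeImoRYqZmYdmiqY0jflDAEiIiZmqhVd2d3iYVWiZiIdnmrckit66gxNGZmeKp1Zndmd4ZkV3Znd6u8kzZnvv/XVg=="/>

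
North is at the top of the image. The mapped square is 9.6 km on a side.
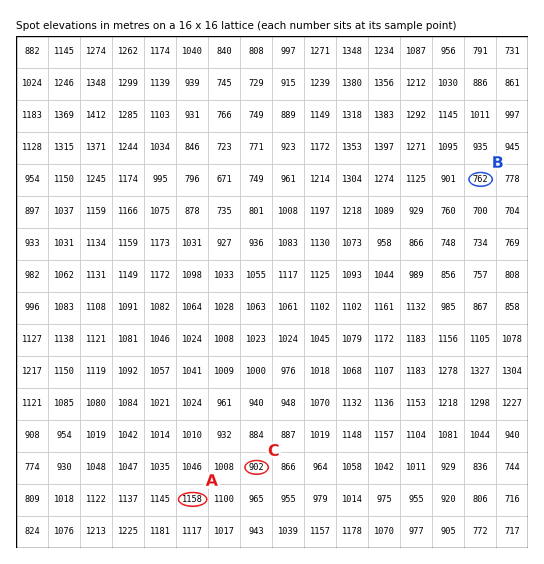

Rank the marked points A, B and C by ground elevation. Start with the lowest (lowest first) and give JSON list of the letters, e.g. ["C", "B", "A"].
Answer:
["B", "C", "A"]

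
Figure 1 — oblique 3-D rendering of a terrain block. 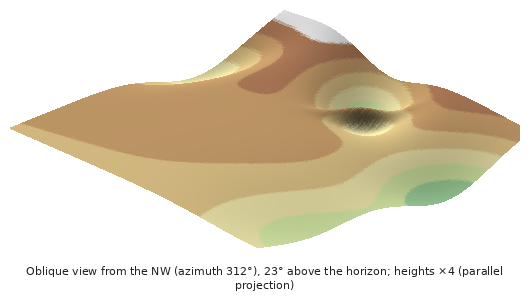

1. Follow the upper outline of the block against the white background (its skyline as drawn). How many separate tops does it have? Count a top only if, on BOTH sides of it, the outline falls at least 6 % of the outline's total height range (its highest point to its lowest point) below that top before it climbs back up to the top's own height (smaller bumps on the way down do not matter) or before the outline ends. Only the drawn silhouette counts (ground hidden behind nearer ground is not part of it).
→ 1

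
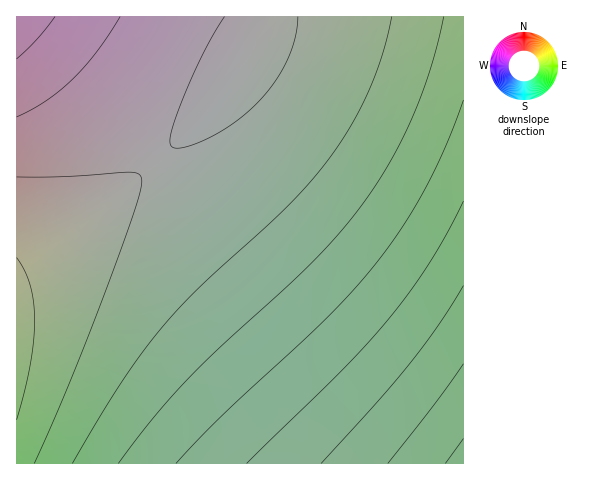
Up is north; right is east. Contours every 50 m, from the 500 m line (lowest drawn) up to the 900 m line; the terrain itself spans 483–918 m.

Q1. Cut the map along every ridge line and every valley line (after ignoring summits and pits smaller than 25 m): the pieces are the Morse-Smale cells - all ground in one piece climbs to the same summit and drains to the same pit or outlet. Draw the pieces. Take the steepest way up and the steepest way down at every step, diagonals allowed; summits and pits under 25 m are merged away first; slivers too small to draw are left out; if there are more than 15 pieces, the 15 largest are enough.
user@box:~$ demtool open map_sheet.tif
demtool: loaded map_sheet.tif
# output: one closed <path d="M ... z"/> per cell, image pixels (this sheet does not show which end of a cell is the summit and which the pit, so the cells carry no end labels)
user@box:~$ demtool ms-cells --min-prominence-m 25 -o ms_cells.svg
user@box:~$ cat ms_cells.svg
<path d="M463 16l-202 1 0 8-5 13-14 24-18 27-35 41-36 34-43 36-94 66 1 198 447-1z"/><path d="M260 16l-244 1 1 249 93-66 43-36 36-34 35-41 18-27 17-30 2-7z"/>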